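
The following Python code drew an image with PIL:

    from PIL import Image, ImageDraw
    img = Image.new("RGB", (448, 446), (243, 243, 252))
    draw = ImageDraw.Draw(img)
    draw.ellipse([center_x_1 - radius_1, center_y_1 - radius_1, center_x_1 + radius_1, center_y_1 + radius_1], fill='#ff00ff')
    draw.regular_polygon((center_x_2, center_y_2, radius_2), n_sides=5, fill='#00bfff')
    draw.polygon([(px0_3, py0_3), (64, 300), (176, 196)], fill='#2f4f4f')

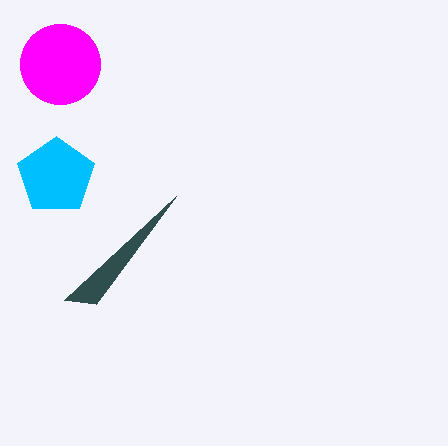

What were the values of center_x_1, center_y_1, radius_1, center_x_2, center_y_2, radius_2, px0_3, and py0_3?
center_x_1 = 60
center_y_1 = 64
radius_1 = 40
center_x_2 = 56
center_y_2 = 176
radius_2 = 40
px0_3 = 96
py0_3 = 304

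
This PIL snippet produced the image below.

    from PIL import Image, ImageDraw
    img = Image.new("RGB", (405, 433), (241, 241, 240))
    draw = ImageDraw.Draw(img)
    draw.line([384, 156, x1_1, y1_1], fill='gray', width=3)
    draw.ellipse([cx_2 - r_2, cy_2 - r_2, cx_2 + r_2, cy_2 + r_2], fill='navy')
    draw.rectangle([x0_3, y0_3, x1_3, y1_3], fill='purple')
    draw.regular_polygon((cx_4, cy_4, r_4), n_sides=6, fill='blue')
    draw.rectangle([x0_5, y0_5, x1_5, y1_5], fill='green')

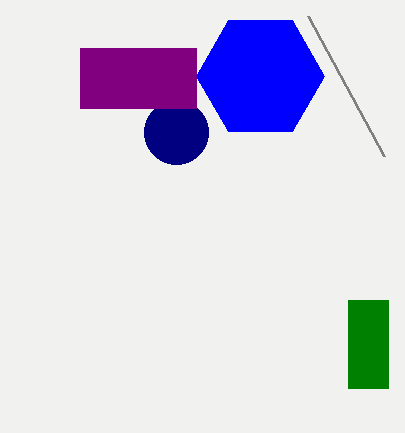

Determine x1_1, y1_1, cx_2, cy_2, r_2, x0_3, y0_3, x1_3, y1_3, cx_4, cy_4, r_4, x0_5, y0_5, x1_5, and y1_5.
x1_1 = 308, y1_1 = 16, cx_2 = 176, cy_2 = 132, r_2 = 32, x0_3 = 80, y0_3 = 48, x1_3 = 196, y1_3 = 108, cx_4 = 260, cy_4 = 76, r_4 = 64, x0_5 = 348, y0_5 = 300, x1_5 = 388, y1_5 = 388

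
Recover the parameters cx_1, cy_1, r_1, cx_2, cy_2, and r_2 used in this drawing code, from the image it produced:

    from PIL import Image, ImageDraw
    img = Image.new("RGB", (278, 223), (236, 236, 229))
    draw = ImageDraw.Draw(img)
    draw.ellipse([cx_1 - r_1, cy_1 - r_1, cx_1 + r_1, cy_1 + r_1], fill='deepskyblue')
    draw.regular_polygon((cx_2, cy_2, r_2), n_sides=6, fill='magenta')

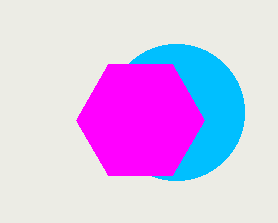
cx_1 = 176; cy_1 = 112; r_1 = 68; cx_2 = 140; cy_2 = 120; r_2 = 64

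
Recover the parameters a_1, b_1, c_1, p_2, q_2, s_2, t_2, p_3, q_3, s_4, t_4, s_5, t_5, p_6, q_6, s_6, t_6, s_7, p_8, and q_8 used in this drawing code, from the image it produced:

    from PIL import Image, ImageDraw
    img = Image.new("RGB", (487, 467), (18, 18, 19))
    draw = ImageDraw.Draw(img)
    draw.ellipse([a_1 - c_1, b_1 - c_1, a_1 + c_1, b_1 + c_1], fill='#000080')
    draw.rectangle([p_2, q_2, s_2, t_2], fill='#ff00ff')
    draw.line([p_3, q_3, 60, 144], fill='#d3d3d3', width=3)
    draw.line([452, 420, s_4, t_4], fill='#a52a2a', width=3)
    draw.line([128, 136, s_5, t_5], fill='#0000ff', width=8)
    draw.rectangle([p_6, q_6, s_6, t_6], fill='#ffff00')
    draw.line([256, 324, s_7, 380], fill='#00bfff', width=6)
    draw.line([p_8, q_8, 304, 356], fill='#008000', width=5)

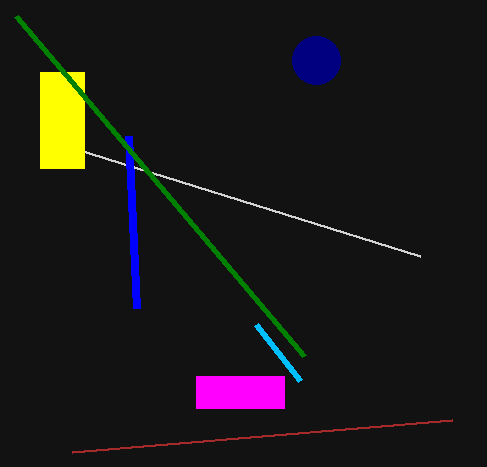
a_1 = 316; b_1 = 60; c_1 = 24; p_2 = 196; q_2 = 376; s_2 = 284; t_2 = 408; p_3 = 420; q_3 = 256; s_4 = 72; t_4 = 452; s_5 = 136; t_5 = 308; p_6 = 40; q_6 = 72; s_6 = 84; t_6 = 168; s_7 = 300; p_8 = 16; q_8 = 16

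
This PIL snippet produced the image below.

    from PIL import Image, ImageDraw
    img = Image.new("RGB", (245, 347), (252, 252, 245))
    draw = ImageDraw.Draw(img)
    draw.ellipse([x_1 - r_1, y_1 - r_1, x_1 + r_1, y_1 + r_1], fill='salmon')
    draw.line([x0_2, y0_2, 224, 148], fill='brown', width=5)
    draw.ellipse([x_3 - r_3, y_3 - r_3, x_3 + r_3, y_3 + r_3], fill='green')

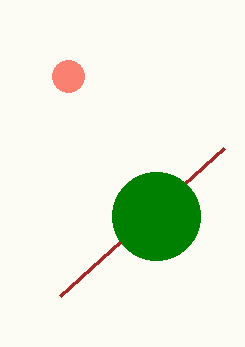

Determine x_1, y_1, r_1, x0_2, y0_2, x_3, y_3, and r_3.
x_1 = 68
y_1 = 76
r_1 = 16
x0_2 = 60
y0_2 = 296
x_3 = 156
y_3 = 216
r_3 = 44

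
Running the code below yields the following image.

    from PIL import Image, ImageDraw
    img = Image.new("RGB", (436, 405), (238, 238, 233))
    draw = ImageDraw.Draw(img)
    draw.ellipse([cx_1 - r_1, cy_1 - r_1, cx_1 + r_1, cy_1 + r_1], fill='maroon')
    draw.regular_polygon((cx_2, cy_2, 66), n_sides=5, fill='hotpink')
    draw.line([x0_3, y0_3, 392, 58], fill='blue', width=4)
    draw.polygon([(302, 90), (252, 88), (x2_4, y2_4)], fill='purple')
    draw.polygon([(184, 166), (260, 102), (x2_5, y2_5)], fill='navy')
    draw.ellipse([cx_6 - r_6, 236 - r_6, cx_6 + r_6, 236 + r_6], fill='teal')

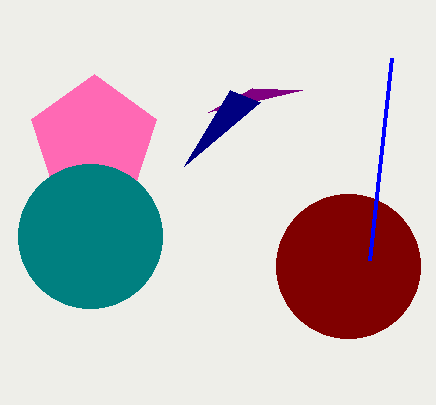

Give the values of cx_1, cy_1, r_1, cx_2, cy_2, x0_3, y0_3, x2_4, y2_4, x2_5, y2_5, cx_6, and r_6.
cx_1 = 348, cy_1 = 266, r_1 = 72, cx_2 = 94, cy_2 = 140, x0_3 = 370, y0_3 = 260, x2_4 = 208, y2_4 = 112, x2_5 = 230, y2_5 = 90, cx_6 = 90, r_6 = 72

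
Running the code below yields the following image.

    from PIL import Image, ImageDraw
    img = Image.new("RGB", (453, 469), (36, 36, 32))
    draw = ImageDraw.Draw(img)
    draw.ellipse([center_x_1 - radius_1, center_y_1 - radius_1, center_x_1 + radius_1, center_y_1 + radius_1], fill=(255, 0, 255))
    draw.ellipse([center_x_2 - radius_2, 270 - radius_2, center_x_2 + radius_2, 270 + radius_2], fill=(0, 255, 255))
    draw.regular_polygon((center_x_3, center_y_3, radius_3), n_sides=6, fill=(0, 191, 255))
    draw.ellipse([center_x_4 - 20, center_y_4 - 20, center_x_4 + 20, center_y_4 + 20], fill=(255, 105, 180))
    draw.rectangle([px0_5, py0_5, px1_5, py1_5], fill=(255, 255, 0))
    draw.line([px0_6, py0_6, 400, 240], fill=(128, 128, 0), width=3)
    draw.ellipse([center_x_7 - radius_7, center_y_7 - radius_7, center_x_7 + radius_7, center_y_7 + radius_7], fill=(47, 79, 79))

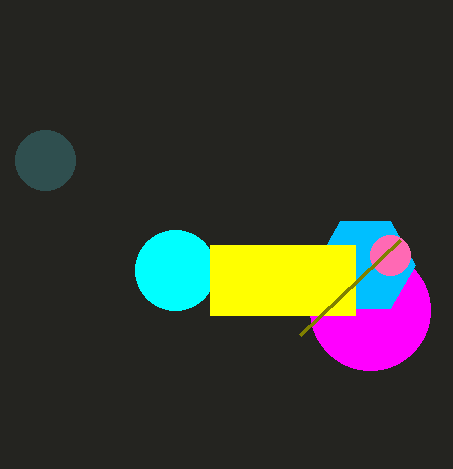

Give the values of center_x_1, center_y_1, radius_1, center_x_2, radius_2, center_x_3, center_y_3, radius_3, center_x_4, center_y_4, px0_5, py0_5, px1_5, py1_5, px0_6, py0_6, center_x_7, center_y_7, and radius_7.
center_x_1 = 370, center_y_1 = 310, radius_1 = 60, center_x_2 = 175, radius_2 = 40, center_x_3 = 365, center_y_3 = 265, radius_3 = 50, center_x_4 = 390, center_y_4 = 255, px0_5 = 210, py0_5 = 245, px1_5 = 355, py1_5 = 315, px0_6 = 300, py0_6 = 335, center_x_7 = 45, center_y_7 = 160, radius_7 = 30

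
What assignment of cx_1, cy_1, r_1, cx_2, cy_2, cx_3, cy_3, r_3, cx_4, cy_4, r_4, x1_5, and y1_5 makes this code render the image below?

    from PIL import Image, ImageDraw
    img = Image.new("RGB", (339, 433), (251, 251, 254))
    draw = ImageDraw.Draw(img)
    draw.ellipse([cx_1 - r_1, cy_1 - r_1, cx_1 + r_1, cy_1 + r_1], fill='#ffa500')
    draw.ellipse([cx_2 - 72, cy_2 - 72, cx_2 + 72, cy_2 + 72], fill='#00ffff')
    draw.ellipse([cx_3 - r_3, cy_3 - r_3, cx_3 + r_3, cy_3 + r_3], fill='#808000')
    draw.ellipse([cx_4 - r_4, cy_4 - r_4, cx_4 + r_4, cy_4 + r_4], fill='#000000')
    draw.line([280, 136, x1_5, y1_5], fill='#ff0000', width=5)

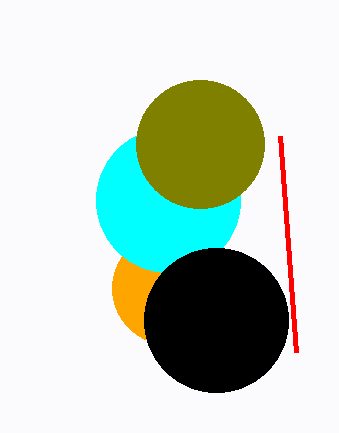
cx_1 = 168, cy_1 = 288, r_1 = 56, cx_2 = 168, cy_2 = 200, cx_3 = 200, cy_3 = 144, r_3 = 64, cx_4 = 216, cy_4 = 320, r_4 = 72, x1_5 = 296, y1_5 = 352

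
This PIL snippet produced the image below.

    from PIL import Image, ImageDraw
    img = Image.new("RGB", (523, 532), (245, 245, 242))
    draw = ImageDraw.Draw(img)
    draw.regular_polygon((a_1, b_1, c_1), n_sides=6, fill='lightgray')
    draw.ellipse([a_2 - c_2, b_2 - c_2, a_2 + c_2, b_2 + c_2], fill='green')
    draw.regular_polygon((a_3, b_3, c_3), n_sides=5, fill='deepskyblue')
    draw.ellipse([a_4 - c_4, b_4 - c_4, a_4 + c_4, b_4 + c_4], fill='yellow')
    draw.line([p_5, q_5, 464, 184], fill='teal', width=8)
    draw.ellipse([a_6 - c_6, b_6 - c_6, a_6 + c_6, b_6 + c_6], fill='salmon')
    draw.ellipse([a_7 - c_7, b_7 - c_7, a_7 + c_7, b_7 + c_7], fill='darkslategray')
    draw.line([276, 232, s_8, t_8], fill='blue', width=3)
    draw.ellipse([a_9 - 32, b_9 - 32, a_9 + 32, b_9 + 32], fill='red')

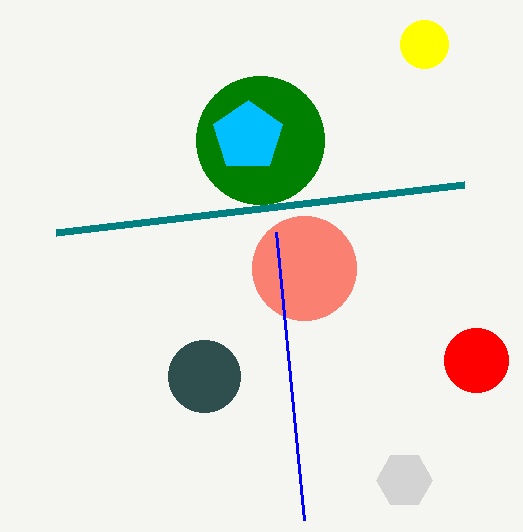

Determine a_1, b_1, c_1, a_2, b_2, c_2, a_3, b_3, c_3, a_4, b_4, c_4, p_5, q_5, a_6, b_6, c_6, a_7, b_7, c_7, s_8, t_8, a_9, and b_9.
a_1 = 404, b_1 = 480, c_1 = 28, a_2 = 260, b_2 = 140, c_2 = 64, a_3 = 248, b_3 = 136, c_3 = 36, a_4 = 424, b_4 = 44, c_4 = 24, p_5 = 56, q_5 = 232, a_6 = 304, b_6 = 268, c_6 = 52, a_7 = 204, b_7 = 376, c_7 = 36, s_8 = 304, t_8 = 520, a_9 = 476, b_9 = 360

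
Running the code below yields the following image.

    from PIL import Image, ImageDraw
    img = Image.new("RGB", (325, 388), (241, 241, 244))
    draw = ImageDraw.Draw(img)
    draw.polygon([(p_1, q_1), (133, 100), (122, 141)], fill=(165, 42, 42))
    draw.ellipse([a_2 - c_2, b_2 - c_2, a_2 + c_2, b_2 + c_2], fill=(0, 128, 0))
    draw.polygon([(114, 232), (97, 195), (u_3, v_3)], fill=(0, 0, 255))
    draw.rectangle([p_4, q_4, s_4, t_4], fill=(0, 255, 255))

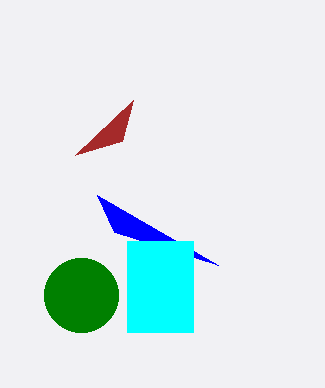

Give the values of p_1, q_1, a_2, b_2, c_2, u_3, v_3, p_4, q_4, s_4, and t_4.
p_1 = 75; q_1 = 155; a_2 = 81; b_2 = 295; c_2 = 37; u_3 = 218; v_3 = 265; p_4 = 127; q_4 = 241; s_4 = 193; t_4 = 332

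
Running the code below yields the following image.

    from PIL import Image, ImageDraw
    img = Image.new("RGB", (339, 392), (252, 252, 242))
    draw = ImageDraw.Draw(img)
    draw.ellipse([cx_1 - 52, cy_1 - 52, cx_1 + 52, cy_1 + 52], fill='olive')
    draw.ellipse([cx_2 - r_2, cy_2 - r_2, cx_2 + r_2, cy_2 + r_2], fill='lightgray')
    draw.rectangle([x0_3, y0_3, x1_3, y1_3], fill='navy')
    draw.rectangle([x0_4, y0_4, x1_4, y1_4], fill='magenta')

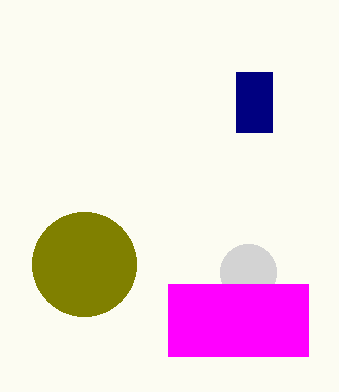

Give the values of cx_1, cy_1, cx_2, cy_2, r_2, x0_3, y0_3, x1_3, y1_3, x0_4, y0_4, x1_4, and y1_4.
cx_1 = 84, cy_1 = 264, cx_2 = 248, cy_2 = 272, r_2 = 28, x0_3 = 236, y0_3 = 72, x1_3 = 272, y1_3 = 132, x0_4 = 168, y0_4 = 284, x1_4 = 308, y1_4 = 356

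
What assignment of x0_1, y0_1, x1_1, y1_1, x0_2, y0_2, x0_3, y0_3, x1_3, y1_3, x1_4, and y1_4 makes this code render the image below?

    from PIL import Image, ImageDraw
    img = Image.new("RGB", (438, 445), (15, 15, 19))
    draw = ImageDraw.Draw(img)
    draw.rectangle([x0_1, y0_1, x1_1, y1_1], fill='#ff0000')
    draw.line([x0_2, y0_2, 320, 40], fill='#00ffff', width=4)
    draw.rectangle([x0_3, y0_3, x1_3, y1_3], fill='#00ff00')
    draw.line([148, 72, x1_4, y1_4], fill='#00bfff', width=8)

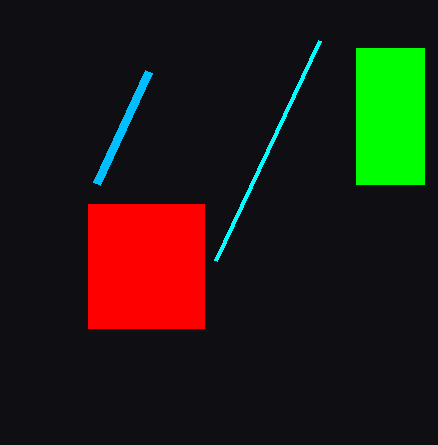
x0_1 = 88; y0_1 = 204; x1_1 = 204; y1_1 = 328; x0_2 = 216; y0_2 = 260; x0_3 = 356; y0_3 = 48; x1_3 = 424; y1_3 = 184; x1_4 = 96; y1_4 = 184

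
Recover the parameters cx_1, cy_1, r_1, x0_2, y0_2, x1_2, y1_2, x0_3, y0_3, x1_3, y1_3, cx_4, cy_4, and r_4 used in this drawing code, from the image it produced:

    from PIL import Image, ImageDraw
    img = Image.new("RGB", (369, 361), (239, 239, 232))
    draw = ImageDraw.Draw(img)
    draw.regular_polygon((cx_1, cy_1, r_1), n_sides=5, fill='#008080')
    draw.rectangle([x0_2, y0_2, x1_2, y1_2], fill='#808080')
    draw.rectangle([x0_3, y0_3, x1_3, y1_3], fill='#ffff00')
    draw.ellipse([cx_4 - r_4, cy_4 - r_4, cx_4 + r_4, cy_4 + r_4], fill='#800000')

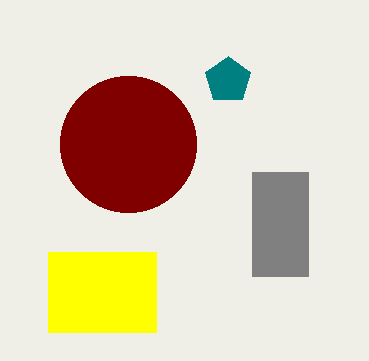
cx_1 = 228
cy_1 = 80
r_1 = 24
x0_2 = 252
y0_2 = 172
x1_2 = 308
y1_2 = 276
x0_3 = 48
y0_3 = 252
x1_3 = 156
y1_3 = 332
cx_4 = 128
cy_4 = 144
r_4 = 68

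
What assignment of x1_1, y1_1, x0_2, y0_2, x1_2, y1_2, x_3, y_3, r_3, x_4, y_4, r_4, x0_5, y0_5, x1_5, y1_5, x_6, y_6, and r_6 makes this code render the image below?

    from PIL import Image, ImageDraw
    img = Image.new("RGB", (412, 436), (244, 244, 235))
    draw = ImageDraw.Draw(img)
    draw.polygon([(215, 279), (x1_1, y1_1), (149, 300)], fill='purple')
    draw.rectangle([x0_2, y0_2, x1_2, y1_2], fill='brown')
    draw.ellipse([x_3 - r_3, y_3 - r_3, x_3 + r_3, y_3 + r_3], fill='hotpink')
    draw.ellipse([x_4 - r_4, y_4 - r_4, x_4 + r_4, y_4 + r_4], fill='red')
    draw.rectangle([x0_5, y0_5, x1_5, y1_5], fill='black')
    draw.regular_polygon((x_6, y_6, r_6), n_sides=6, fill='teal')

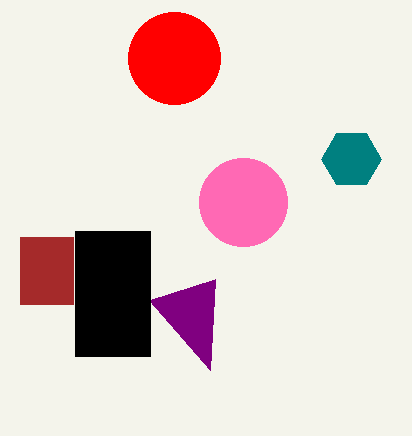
x1_1 = 210, y1_1 = 370, x0_2 = 20, y0_2 = 237, x1_2 = 73, y1_2 = 304, x_3 = 243, y_3 = 202, r_3 = 44, x_4 = 174, y_4 = 58, r_4 = 46, x0_5 = 75, y0_5 = 231, x1_5 = 150, y1_5 = 356, x_6 = 351, y_6 = 159, r_6 = 30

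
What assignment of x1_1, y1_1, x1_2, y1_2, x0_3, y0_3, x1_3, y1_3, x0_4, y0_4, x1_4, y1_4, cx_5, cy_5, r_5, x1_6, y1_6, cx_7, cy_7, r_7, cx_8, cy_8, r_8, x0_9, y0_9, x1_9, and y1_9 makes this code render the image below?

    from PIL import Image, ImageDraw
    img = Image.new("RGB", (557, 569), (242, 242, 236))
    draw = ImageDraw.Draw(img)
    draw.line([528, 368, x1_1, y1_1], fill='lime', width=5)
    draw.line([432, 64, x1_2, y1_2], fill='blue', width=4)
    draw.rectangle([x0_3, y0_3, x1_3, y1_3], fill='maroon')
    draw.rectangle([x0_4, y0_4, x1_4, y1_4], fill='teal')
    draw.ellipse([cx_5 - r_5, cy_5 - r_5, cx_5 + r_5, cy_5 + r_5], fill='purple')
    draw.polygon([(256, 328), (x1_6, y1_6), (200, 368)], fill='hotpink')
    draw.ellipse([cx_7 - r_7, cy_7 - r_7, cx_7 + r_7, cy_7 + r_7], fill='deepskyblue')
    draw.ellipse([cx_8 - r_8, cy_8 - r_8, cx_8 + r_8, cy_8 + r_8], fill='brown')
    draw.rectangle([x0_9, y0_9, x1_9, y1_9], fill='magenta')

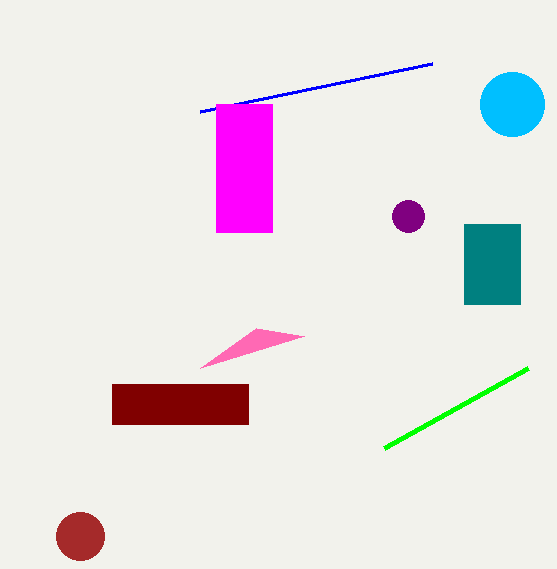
x1_1 = 384, y1_1 = 448, x1_2 = 200, y1_2 = 112, x0_3 = 112, y0_3 = 384, x1_3 = 248, y1_3 = 424, x0_4 = 464, y0_4 = 224, x1_4 = 520, y1_4 = 304, cx_5 = 408, cy_5 = 216, r_5 = 16, x1_6 = 304, y1_6 = 336, cx_7 = 512, cy_7 = 104, r_7 = 32, cx_8 = 80, cy_8 = 536, r_8 = 24, x0_9 = 216, y0_9 = 104, x1_9 = 272, y1_9 = 232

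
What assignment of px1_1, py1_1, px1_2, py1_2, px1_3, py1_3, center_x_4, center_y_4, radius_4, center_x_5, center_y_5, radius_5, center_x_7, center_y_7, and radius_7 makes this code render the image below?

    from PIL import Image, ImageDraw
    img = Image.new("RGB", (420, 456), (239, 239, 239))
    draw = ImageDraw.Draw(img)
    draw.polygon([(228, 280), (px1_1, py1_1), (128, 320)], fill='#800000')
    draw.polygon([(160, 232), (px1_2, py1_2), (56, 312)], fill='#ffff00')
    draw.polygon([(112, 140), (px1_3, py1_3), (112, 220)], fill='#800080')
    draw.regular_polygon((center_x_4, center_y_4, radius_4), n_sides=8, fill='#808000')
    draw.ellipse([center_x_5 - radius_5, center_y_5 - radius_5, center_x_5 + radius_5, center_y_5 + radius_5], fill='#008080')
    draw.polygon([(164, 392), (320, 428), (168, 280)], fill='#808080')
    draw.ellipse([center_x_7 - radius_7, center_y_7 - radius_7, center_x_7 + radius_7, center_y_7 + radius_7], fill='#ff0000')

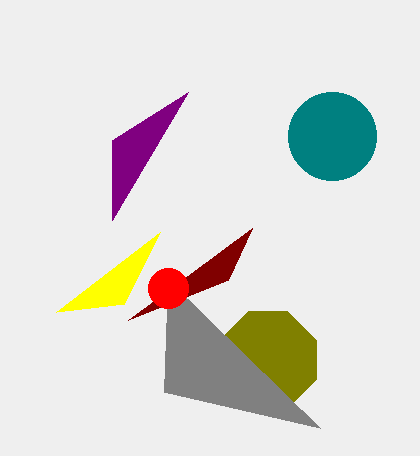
px1_1 = 252, py1_1 = 228, px1_2 = 124, py1_2 = 304, px1_3 = 188, py1_3 = 92, center_x_4 = 268, center_y_4 = 360, radius_4 = 52, center_x_5 = 332, center_y_5 = 136, radius_5 = 44, center_x_7 = 168, center_y_7 = 288, radius_7 = 20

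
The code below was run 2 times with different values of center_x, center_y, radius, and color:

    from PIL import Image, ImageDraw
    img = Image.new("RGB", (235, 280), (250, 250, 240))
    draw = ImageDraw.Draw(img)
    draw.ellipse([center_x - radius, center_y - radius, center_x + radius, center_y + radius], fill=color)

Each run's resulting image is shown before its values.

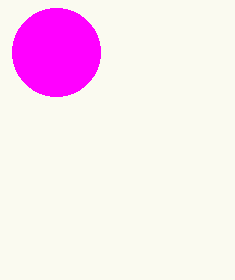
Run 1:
center_x = 56
center_y = 52
radius = 44
color = 'magenta'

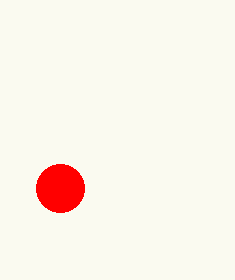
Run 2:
center_x = 60
center_y = 188
radius = 24
color = 'red'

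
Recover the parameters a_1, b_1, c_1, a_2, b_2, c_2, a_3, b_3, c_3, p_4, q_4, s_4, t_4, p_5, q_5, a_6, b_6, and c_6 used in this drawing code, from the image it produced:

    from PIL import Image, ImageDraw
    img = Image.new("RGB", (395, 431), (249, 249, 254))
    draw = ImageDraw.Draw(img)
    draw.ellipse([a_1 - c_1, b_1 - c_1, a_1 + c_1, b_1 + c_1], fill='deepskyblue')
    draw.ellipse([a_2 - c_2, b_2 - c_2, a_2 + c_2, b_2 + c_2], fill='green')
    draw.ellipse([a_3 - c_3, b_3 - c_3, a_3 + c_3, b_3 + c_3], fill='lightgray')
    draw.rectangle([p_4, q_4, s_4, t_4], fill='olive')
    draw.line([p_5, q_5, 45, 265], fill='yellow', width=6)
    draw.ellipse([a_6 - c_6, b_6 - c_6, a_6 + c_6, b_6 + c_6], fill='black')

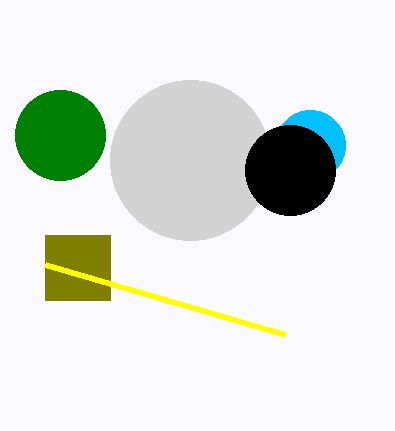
a_1 = 310; b_1 = 145; c_1 = 35; a_2 = 60; b_2 = 135; c_2 = 45; a_3 = 190; b_3 = 160; c_3 = 80; p_4 = 45; q_4 = 235; s_4 = 110; t_4 = 300; p_5 = 285; q_5 = 335; a_6 = 290; b_6 = 170; c_6 = 45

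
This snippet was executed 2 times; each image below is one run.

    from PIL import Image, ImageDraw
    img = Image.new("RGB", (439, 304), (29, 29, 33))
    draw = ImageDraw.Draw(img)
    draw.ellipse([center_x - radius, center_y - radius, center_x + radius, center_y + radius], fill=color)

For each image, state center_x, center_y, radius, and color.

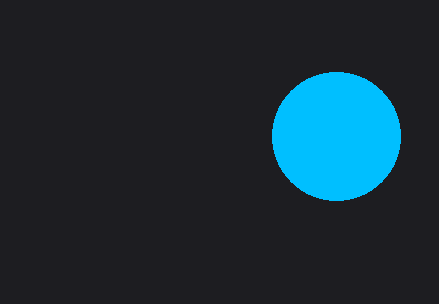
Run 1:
center_x = 336; center_y = 136; radius = 64; color = 'deepskyblue'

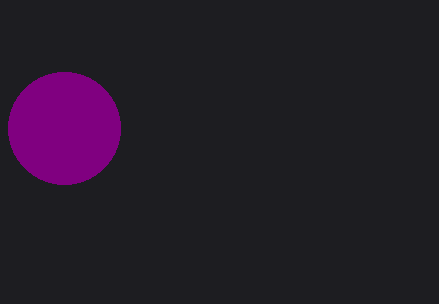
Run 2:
center_x = 64
center_y = 128
radius = 56
color = 'purple'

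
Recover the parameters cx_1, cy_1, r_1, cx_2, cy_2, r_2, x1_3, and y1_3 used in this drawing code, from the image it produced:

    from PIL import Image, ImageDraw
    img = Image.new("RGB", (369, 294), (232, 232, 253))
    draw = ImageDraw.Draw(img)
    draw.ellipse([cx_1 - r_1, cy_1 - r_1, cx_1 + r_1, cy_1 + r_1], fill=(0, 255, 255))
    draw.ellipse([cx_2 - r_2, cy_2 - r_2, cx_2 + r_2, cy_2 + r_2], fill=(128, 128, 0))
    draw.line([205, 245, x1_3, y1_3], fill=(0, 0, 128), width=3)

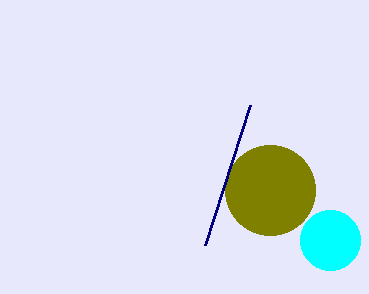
cx_1 = 330
cy_1 = 240
r_1 = 30
cx_2 = 270
cy_2 = 190
r_2 = 45
x1_3 = 250
y1_3 = 105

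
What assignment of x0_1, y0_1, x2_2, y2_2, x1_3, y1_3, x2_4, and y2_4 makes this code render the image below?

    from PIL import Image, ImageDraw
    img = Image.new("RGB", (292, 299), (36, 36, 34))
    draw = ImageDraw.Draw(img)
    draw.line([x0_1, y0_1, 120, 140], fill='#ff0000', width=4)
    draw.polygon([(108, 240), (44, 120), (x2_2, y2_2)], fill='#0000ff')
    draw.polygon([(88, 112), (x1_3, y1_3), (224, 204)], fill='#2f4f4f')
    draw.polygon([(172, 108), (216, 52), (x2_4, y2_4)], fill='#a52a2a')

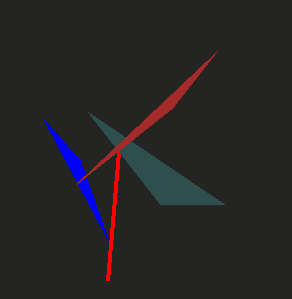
x0_1 = 108; y0_1 = 280; x2_2 = 80; y2_2 = 160; x1_3 = 160; y1_3 = 204; x2_4 = 76; y2_4 = 184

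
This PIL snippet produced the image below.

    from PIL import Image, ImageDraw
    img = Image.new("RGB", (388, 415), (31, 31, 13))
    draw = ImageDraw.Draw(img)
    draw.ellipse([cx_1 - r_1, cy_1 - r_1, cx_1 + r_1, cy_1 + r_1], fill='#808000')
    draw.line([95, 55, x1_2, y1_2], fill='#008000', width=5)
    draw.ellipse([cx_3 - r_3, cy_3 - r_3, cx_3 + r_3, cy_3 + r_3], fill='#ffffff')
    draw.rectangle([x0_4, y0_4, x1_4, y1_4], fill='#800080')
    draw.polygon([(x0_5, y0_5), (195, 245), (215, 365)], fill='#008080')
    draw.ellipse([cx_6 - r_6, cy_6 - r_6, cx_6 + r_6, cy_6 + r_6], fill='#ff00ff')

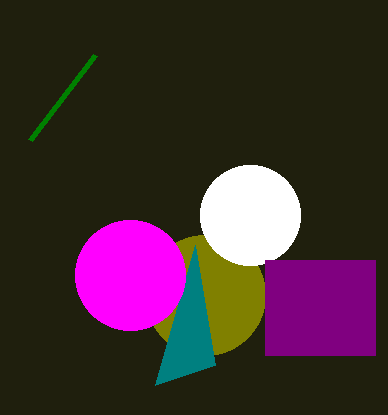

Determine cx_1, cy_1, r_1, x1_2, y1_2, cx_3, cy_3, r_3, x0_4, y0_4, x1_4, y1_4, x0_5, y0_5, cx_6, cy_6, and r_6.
cx_1 = 205; cy_1 = 295; r_1 = 60; x1_2 = 30; y1_2 = 140; cx_3 = 250; cy_3 = 215; r_3 = 50; x0_4 = 265; y0_4 = 260; x1_4 = 375; y1_4 = 355; x0_5 = 155; y0_5 = 385; cx_6 = 130; cy_6 = 275; r_6 = 55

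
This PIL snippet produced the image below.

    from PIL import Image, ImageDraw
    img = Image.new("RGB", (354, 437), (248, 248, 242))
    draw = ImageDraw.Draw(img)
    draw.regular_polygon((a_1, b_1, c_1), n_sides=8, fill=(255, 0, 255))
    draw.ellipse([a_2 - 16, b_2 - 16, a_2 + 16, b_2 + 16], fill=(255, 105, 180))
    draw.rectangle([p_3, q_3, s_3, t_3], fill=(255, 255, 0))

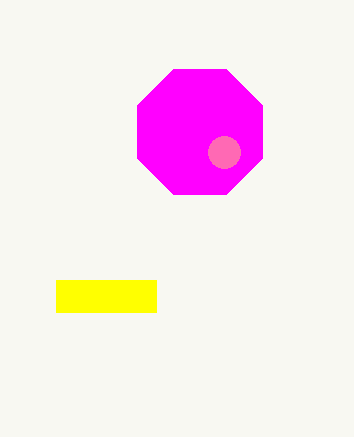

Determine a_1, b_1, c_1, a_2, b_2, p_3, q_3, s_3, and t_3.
a_1 = 200; b_1 = 132; c_1 = 68; a_2 = 224; b_2 = 152; p_3 = 56; q_3 = 280; s_3 = 156; t_3 = 312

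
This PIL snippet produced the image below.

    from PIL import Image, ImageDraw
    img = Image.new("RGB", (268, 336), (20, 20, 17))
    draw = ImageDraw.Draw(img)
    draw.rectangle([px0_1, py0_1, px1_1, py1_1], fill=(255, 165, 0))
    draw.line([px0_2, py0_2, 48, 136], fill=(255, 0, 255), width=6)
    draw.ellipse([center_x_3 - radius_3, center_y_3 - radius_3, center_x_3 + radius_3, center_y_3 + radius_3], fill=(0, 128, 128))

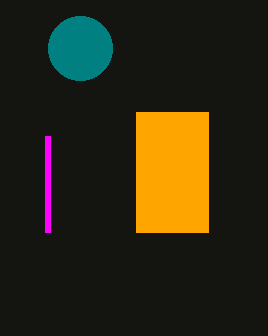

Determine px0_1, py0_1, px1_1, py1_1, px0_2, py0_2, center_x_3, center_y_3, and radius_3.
px0_1 = 136, py0_1 = 112, px1_1 = 208, py1_1 = 232, px0_2 = 48, py0_2 = 232, center_x_3 = 80, center_y_3 = 48, radius_3 = 32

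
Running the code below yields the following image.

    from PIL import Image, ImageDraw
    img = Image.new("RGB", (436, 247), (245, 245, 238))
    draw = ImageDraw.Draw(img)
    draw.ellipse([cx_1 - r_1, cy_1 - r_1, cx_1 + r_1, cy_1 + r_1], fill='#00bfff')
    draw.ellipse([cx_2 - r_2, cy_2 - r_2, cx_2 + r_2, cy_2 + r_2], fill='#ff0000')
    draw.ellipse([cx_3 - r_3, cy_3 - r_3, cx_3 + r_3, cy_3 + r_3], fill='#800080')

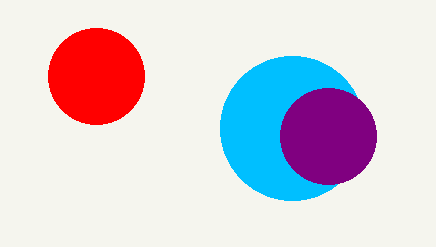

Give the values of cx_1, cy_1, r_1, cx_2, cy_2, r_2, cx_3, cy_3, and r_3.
cx_1 = 292, cy_1 = 128, r_1 = 72, cx_2 = 96, cy_2 = 76, r_2 = 48, cx_3 = 328, cy_3 = 136, r_3 = 48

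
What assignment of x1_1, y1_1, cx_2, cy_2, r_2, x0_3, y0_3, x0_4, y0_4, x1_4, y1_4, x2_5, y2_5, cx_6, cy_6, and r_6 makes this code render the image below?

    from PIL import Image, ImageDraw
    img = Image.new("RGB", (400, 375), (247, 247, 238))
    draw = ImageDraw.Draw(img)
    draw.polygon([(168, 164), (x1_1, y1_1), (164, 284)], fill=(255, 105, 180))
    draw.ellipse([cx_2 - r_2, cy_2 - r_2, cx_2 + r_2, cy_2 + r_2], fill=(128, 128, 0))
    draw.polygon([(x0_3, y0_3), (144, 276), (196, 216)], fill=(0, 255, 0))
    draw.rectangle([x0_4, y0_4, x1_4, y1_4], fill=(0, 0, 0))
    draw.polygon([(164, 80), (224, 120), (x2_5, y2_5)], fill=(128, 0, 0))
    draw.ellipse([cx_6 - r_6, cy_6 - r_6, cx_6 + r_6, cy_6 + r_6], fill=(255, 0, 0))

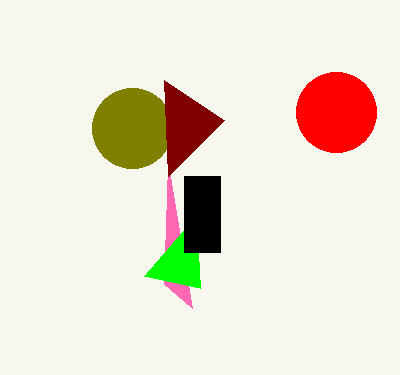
x1_1 = 192; y1_1 = 308; cx_2 = 132; cy_2 = 128; r_2 = 40; x0_3 = 200; y0_3 = 288; x0_4 = 184; y0_4 = 176; x1_4 = 220; y1_4 = 252; x2_5 = 168; y2_5 = 176; cx_6 = 336; cy_6 = 112; r_6 = 40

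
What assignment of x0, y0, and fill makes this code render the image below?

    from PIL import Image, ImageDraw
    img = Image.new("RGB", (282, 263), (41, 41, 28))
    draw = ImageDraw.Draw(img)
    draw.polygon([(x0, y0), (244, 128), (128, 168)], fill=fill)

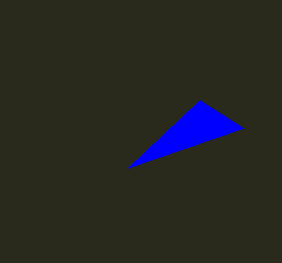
x0 = 200
y0 = 100
fill = 'blue'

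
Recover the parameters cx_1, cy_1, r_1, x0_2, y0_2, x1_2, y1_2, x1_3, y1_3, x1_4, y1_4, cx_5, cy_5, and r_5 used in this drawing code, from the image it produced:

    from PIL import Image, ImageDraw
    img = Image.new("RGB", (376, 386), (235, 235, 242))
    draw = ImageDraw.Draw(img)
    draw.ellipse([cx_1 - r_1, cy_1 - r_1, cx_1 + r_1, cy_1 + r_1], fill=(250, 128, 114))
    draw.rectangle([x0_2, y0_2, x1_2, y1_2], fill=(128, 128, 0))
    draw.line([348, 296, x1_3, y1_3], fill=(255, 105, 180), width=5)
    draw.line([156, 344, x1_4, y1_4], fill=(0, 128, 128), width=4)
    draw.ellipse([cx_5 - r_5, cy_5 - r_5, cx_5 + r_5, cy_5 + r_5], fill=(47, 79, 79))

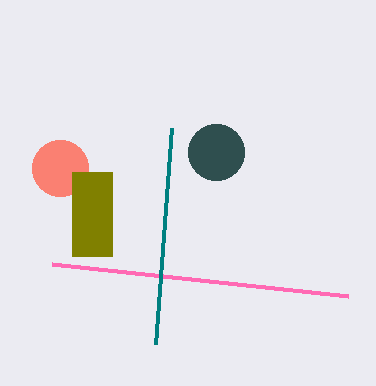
cx_1 = 60, cy_1 = 168, r_1 = 28, x0_2 = 72, y0_2 = 172, x1_2 = 112, y1_2 = 256, x1_3 = 52, y1_3 = 264, x1_4 = 172, y1_4 = 128, cx_5 = 216, cy_5 = 152, r_5 = 28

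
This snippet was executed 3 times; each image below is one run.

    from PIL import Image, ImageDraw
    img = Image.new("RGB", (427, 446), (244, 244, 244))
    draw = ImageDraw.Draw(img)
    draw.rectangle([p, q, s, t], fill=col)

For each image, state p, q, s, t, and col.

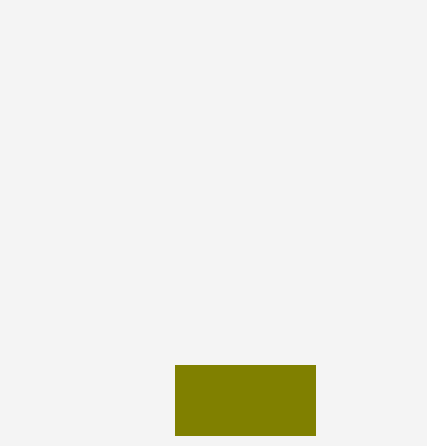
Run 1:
p = 175
q = 365
s = 315
t = 435
col = 'olive'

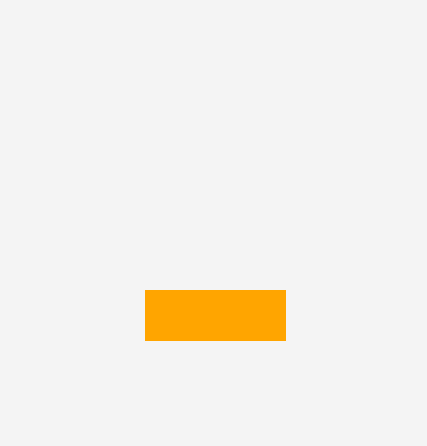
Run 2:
p = 145
q = 290
s = 285
t = 340
col = 'orange'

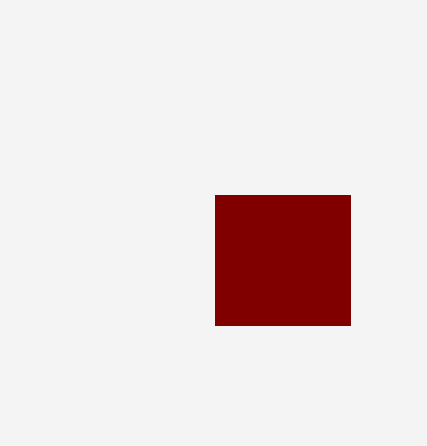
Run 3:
p = 215, q = 195, s = 350, t = 325, col = 'maroon'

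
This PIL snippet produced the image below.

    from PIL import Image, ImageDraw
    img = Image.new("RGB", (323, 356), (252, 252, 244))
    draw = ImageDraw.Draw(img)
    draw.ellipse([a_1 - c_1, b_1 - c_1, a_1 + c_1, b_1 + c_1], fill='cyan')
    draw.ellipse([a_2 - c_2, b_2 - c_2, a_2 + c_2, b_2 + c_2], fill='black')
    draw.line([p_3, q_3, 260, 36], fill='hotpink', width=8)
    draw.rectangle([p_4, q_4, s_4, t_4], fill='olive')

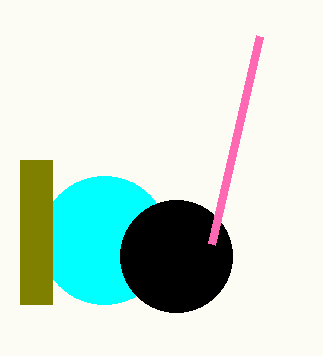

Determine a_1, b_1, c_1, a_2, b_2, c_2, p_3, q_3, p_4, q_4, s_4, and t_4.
a_1 = 104, b_1 = 240, c_1 = 64, a_2 = 176, b_2 = 256, c_2 = 56, p_3 = 212, q_3 = 244, p_4 = 20, q_4 = 160, s_4 = 52, t_4 = 304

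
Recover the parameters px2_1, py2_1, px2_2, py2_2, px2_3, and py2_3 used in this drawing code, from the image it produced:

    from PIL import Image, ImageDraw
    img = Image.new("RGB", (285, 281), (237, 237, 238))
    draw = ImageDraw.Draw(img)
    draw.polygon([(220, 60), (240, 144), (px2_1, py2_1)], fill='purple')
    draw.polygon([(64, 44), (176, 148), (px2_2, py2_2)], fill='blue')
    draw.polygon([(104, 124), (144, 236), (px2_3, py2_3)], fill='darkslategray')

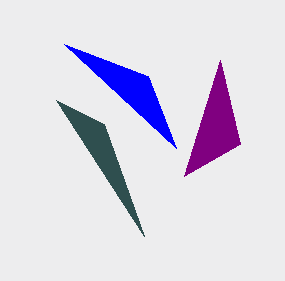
px2_1 = 184, py2_1 = 176, px2_2 = 148, py2_2 = 76, px2_3 = 56, py2_3 = 100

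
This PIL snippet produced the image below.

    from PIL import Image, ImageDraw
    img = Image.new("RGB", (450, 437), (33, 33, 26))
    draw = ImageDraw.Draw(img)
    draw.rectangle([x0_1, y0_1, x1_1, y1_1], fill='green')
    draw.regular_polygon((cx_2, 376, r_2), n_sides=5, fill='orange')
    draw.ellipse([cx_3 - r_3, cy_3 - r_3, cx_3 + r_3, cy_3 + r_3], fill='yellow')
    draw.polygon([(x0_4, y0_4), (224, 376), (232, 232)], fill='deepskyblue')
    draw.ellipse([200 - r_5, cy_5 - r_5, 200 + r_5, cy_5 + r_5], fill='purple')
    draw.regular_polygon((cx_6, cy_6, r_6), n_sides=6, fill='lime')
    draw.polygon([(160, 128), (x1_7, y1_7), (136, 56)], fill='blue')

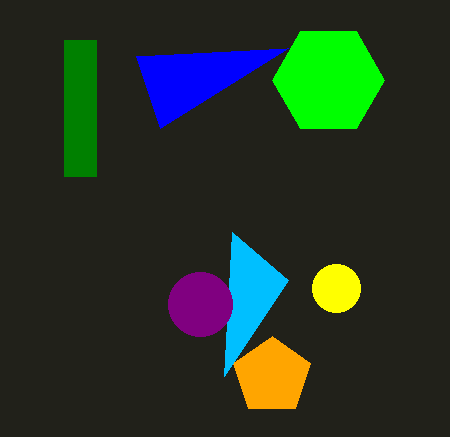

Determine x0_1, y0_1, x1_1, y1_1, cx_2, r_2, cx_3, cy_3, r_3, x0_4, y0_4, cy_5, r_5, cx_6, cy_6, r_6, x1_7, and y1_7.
x0_1 = 64, y0_1 = 40, x1_1 = 96, y1_1 = 176, cx_2 = 272, r_2 = 40, cx_3 = 336, cy_3 = 288, r_3 = 24, x0_4 = 288, y0_4 = 280, cy_5 = 304, r_5 = 32, cx_6 = 328, cy_6 = 80, r_6 = 56, x1_7 = 288, y1_7 = 48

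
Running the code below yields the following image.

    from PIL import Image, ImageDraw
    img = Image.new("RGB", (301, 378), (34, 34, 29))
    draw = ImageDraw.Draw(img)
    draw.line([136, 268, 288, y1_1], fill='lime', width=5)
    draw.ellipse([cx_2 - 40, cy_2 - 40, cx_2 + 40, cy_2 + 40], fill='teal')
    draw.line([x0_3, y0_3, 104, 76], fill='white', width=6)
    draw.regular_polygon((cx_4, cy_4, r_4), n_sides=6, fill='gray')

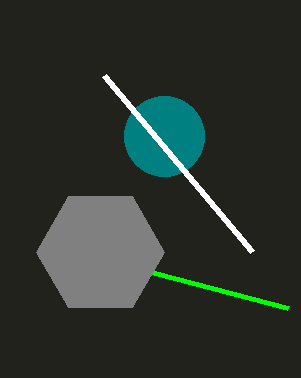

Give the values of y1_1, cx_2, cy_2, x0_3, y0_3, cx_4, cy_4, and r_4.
y1_1 = 308; cx_2 = 164; cy_2 = 136; x0_3 = 252; y0_3 = 252; cx_4 = 100; cy_4 = 252; r_4 = 64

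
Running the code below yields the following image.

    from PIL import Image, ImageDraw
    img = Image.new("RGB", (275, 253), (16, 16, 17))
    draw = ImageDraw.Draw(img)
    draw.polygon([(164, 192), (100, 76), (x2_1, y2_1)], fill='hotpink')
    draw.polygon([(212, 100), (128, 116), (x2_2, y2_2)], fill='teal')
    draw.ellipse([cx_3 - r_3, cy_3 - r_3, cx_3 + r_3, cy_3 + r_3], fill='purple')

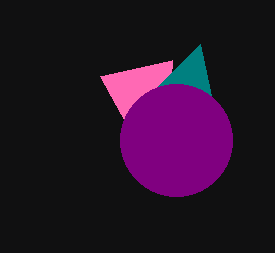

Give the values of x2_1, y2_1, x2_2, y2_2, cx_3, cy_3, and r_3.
x2_1 = 172; y2_1 = 60; x2_2 = 200; y2_2 = 44; cx_3 = 176; cy_3 = 140; r_3 = 56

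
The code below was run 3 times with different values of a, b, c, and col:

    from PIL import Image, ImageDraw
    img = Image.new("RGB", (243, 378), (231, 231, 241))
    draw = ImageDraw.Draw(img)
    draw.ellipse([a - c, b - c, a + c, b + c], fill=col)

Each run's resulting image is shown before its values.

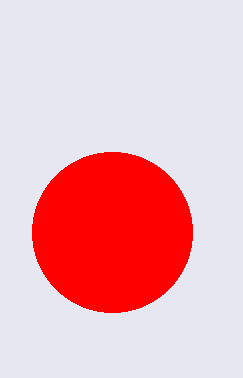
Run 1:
a = 112
b = 232
c = 80
col = 'red'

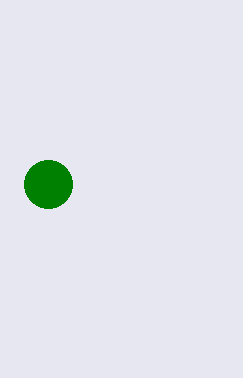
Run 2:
a = 48; b = 184; c = 24; col = 'green'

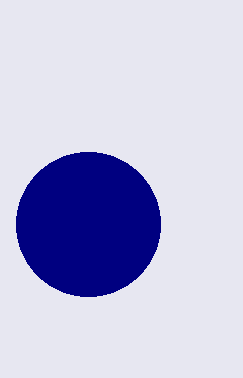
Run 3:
a = 88
b = 224
c = 72
col = 'navy'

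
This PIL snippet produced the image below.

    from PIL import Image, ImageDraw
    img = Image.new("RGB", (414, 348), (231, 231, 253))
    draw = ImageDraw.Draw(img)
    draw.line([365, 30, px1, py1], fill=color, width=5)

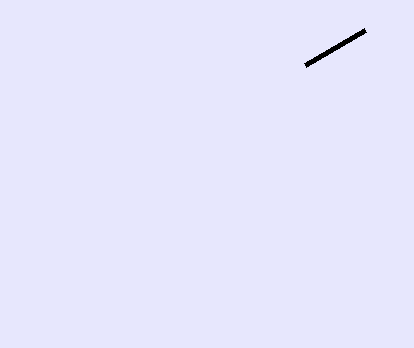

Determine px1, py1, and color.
px1 = 305, py1 = 65, color = 'black'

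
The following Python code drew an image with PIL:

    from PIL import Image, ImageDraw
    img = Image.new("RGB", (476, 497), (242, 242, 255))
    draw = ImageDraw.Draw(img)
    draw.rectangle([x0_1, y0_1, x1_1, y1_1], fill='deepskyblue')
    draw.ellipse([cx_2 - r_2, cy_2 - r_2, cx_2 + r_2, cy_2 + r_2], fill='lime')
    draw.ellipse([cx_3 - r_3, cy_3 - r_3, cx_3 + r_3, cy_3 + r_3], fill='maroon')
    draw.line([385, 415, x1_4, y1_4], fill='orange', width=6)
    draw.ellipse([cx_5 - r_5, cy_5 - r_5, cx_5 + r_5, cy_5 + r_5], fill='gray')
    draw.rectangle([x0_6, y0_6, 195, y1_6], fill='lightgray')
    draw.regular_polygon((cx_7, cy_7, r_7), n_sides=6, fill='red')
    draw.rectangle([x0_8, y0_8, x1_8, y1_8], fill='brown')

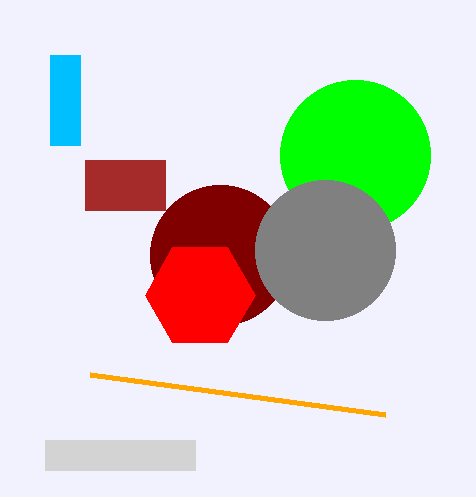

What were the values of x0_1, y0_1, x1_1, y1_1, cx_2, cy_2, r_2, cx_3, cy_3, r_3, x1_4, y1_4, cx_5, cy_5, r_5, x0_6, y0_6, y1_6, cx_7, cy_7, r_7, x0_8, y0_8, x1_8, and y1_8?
x0_1 = 50; y0_1 = 55; x1_1 = 80; y1_1 = 145; cx_2 = 355; cy_2 = 155; r_2 = 75; cx_3 = 220; cy_3 = 255; r_3 = 70; x1_4 = 90; y1_4 = 375; cx_5 = 325; cy_5 = 250; r_5 = 70; x0_6 = 45; y0_6 = 440; y1_6 = 470; cx_7 = 200; cy_7 = 295; r_7 = 55; x0_8 = 85; y0_8 = 160; x1_8 = 165; y1_8 = 210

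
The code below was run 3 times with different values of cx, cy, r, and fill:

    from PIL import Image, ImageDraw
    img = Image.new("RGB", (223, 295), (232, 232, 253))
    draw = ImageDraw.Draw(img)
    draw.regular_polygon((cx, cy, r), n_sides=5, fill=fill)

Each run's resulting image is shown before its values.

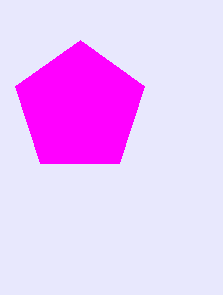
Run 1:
cx = 80, cy = 108, r = 68, fill = 'magenta'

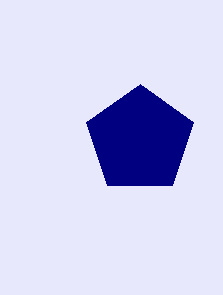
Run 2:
cx = 140, cy = 140, r = 56, fill = 'navy'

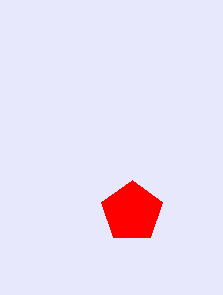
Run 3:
cx = 132; cy = 212; r = 32; fill = 'red'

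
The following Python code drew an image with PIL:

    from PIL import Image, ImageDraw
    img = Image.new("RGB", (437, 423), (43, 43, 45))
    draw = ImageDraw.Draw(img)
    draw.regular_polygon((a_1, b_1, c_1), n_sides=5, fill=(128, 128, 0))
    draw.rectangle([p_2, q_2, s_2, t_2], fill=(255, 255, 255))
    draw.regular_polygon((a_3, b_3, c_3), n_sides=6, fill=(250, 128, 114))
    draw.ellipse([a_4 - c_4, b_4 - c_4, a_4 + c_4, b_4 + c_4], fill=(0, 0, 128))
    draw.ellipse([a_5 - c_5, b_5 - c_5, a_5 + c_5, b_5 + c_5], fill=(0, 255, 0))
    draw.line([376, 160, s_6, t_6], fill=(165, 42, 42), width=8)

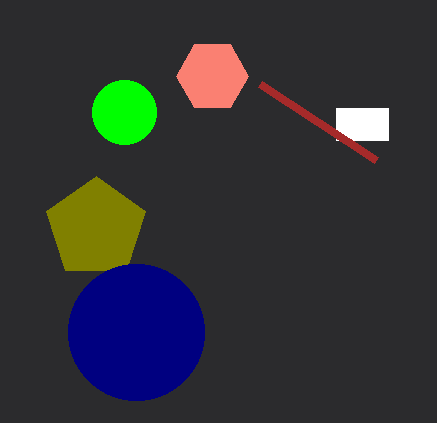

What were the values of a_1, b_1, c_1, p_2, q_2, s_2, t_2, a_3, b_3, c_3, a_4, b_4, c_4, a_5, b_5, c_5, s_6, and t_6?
a_1 = 96
b_1 = 228
c_1 = 52
p_2 = 336
q_2 = 108
s_2 = 388
t_2 = 140
a_3 = 212
b_3 = 76
c_3 = 36
a_4 = 136
b_4 = 332
c_4 = 68
a_5 = 124
b_5 = 112
c_5 = 32
s_6 = 260
t_6 = 84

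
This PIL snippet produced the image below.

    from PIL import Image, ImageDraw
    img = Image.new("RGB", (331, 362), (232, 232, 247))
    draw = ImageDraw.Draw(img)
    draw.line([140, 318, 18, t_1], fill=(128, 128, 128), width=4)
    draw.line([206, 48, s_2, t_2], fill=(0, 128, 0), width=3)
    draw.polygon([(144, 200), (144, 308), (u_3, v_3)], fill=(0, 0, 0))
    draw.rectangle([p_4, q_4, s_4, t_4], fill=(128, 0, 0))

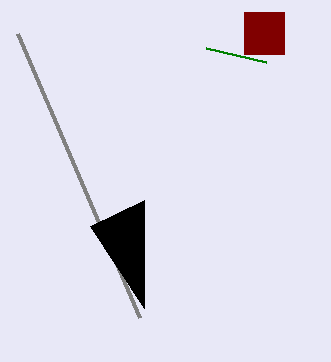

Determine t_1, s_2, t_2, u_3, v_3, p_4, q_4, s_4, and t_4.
t_1 = 34
s_2 = 266
t_2 = 62
u_3 = 90
v_3 = 226
p_4 = 244
q_4 = 12
s_4 = 284
t_4 = 54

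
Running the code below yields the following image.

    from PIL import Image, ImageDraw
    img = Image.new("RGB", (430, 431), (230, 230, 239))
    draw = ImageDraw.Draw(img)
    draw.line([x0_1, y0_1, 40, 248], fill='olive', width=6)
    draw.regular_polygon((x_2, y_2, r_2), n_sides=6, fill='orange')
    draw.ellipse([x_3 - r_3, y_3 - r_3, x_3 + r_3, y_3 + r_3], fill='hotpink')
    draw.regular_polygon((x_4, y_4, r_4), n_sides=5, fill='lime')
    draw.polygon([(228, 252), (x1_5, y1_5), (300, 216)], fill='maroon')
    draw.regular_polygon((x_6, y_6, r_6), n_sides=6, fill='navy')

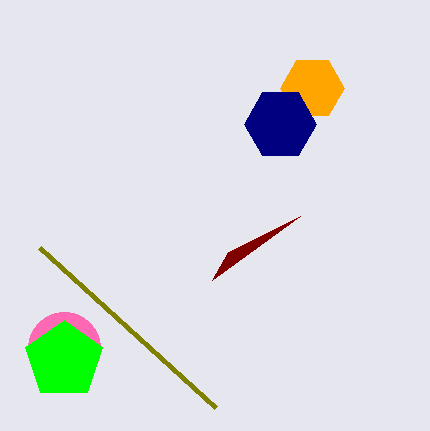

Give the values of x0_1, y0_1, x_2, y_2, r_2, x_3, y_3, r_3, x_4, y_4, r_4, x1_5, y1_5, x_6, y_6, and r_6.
x0_1 = 216, y0_1 = 408, x_2 = 312, y_2 = 88, r_2 = 32, x_3 = 64, y_3 = 348, r_3 = 36, x_4 = 64, y_4 = 360, r_4 = 40, x1_5 = 212, y1_5 = 280, x_6 = 280, y_6 = 124, r_6 = 36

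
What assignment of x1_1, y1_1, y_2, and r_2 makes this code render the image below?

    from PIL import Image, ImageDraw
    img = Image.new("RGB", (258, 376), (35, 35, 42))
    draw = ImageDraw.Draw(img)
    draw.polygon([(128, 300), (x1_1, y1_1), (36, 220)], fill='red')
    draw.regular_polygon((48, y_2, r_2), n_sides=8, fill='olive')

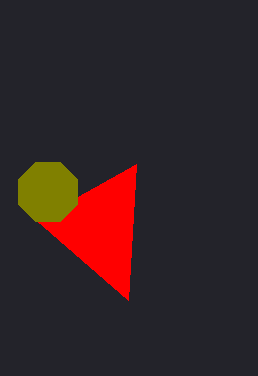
x1_1 = 136, y1_1 = 164, y_2 = 192, r_2 = 32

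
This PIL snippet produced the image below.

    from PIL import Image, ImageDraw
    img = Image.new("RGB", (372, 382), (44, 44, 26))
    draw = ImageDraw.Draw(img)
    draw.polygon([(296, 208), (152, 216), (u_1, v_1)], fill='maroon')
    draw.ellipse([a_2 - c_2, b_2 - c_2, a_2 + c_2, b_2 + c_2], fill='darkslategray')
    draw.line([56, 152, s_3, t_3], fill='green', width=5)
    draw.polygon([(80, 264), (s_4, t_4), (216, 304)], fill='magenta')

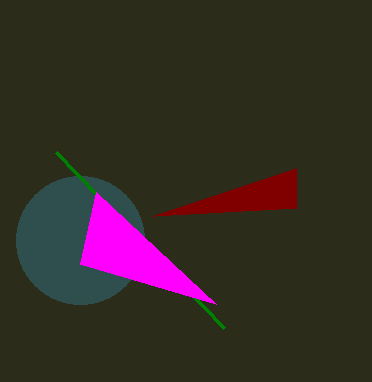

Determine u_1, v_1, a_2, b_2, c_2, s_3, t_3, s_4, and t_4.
u_1 = 296; v_1 = 168; a_2 = 80; b_2 = 240; c_2 = 64; s_3 = 224; t_3 = 328; s_4 = 96; t_4 = 192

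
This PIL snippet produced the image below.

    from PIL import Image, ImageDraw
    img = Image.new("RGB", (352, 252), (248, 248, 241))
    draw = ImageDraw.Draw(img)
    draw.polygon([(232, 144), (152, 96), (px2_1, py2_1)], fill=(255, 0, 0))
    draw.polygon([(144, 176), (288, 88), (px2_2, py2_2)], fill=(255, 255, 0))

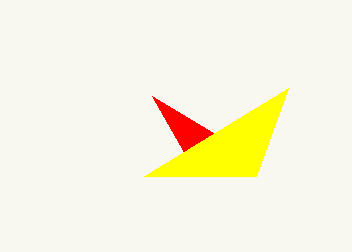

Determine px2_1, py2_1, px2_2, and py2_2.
px2_1 = 184; py2_1 = 152; px2_2 = 256; py2_2 = 176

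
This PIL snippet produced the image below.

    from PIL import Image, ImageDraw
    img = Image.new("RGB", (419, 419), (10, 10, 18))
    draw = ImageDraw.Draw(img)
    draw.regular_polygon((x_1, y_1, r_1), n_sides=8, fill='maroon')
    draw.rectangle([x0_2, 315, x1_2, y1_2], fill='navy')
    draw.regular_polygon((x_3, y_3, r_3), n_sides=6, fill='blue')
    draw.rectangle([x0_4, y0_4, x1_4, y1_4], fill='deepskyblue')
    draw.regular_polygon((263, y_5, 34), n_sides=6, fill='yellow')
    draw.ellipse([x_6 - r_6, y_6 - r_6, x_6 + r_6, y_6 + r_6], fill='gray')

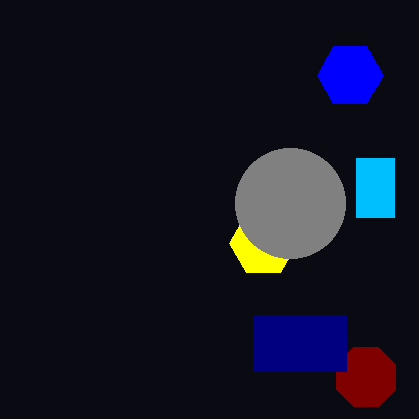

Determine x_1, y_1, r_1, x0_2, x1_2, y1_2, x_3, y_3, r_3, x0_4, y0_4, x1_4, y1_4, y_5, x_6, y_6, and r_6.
x_1 = 366; y_1 = 377; r_1 = 32; x0_2 = 253; x1_2 = 346; y1_2 = 371; x_3 = 350; y_3 = 75; r_3 = 33; x0_4 = 356; y0_4 = 158; x1_4 = 394; y1_4 = 217; y_5 = 243; x_6 = 290; y_6 = 203; r_6 = 55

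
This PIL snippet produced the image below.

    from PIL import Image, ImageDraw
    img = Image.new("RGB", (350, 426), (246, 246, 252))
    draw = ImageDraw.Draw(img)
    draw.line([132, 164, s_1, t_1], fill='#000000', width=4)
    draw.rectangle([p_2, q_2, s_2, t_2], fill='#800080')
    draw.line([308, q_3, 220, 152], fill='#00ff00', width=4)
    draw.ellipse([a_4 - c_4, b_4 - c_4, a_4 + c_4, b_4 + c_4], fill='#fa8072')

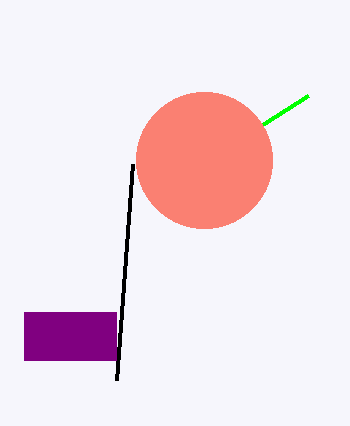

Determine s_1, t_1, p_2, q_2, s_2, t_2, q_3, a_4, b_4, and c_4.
s_1 = 116; t_1 = 380; p_2 = 24; q_2 = 312; s_2 = 116; t_2 = 360; q_3 = 96; a_4 = 204; b_4 = 160; c_4 = 68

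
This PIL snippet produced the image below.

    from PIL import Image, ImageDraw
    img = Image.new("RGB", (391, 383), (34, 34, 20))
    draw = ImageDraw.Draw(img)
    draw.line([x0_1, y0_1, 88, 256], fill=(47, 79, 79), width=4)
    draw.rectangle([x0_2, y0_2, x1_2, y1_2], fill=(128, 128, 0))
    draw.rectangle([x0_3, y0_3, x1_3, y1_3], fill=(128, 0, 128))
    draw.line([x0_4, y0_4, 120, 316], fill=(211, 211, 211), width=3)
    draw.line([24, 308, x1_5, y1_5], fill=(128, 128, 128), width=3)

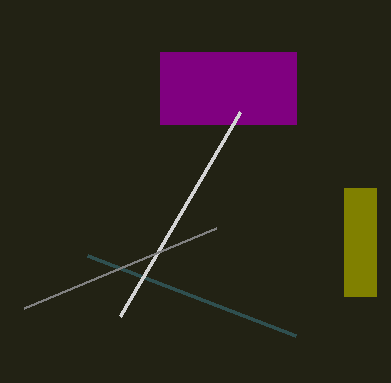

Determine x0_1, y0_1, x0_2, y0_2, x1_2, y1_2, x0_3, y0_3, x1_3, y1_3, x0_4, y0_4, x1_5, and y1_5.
x0_1 = 296
y0_1 = 336
x0_2 = 344
y0_2 = 188
x1_2 = 376
y1_2 = 296
x0_3 = 160
y0_3 = 52
x1_3 = 296
y1_3 = 124
x0_4 = 240
y0_4 = 112
x1_5 = 216
y1_5 = 228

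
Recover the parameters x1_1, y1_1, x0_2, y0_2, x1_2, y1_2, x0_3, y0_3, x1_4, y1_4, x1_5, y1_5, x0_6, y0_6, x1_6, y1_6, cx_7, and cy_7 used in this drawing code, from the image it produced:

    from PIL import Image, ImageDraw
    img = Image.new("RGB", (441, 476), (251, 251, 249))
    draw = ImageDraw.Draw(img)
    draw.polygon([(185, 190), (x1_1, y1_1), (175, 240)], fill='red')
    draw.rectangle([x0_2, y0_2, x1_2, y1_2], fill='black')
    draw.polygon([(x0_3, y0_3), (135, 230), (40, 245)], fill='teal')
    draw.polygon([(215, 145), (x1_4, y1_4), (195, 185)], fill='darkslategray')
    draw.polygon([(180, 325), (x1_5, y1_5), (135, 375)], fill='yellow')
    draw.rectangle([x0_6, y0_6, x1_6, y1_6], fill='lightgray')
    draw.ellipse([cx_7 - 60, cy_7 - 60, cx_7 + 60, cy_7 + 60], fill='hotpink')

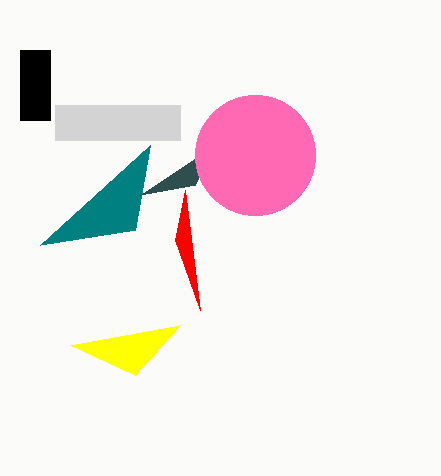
x1_1 = 200; y1_1 = 310; x0_2 = 20; y0_2 = 50; x1_2 = 50; y1_2 = 120; x0_3 = 150; y0_3 = 145; x1_4 = 140; y1_4 = 195; x1_5 = 70; y1_5 = 345; x0_6 = 55; y0_6 = 105; x1_6 = 180; y1_6 = 140; cx_7 = 255; cy_7 = 155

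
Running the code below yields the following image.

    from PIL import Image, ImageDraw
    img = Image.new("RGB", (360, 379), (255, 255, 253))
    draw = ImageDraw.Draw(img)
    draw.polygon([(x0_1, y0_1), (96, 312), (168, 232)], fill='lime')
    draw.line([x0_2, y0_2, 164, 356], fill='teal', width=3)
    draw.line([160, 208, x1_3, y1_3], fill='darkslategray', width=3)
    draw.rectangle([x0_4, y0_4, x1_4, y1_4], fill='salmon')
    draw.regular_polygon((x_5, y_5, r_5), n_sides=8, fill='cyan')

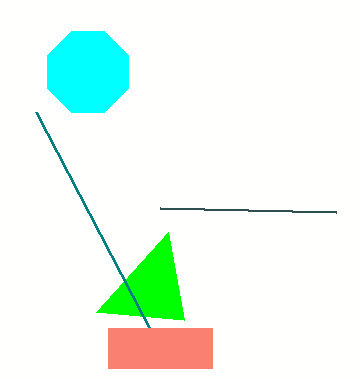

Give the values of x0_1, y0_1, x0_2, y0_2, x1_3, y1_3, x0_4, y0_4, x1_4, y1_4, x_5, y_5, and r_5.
x0_1 = 184
y0_1 = 320
x0_2 = 36
y0_2 = 112
x1_3 = 336
y1_3 = 212
x0_4 = 108
y0_4 = 328
x1_4 = 212
y1_4 = 368
x_5 = 88
y_5 = 72
r_5 = 44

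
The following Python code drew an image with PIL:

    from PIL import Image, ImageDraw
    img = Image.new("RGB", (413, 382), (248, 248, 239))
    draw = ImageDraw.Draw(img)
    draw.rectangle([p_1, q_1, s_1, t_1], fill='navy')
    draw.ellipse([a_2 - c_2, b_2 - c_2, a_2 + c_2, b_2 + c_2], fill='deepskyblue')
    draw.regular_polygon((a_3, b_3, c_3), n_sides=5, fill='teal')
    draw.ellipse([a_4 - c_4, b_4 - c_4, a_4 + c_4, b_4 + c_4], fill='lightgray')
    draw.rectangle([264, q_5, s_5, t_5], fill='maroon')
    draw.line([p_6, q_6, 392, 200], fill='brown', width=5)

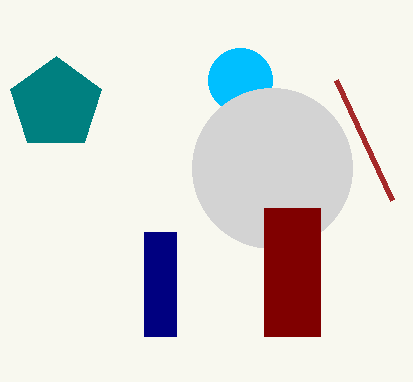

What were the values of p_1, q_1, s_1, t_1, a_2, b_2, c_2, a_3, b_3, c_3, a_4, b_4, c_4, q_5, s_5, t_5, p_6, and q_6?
p_1 = 144
q_1 = 232
s_1 = 176
t_1 = 336
a_2 = 240
b_2 = 80
c_2 = 32
a_3 = 56
b_3 = 104
c_3 = 48
a_4 = 272
b_4 = 168
c_4 = 80
q_5 = 208
s_5 = 320
t_5 = 336
p_6 = 336
q_6 = 80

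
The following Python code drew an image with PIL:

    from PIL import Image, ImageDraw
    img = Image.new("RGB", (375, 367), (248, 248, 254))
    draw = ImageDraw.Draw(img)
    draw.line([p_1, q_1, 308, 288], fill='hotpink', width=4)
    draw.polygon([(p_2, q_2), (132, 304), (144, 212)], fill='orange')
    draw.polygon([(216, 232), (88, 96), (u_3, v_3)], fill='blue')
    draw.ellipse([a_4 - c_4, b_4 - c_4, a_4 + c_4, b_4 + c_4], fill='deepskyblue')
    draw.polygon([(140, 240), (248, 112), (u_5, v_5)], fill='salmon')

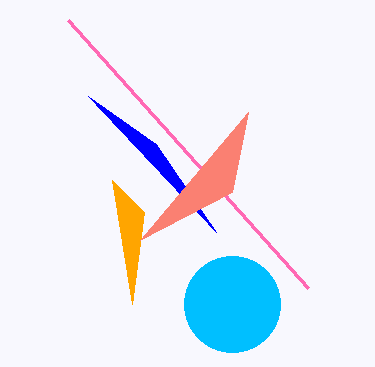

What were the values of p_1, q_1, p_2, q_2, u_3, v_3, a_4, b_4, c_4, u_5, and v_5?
p_1 = 68; q_1 = 20; p_2 = 112; q_2 = 180; u_3 = 156; v_3 = 144; a_4 = 232; b_4 = 304; c_4 = 48; u_5 = 232; v_5 = 192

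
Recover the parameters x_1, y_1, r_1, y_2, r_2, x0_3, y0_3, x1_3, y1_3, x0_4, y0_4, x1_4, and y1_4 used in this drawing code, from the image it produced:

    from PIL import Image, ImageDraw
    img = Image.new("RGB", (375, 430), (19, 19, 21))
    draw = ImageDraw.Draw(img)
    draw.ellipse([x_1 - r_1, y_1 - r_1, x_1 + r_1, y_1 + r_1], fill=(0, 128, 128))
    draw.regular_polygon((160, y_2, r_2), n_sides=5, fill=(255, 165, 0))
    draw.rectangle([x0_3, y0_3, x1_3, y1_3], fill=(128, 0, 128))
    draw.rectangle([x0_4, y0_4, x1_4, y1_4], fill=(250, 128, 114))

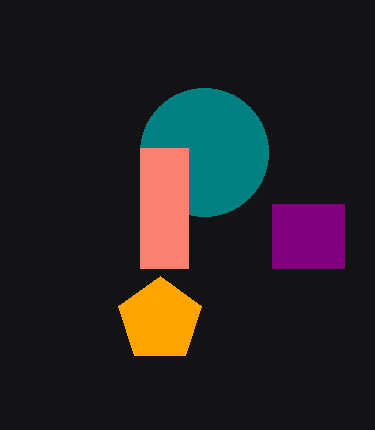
x_1 = 204
y_1 = 152
r_1 = 64
y_2 = 320
r_2 = 44
x0_3 = 272
y0_3 = 204
x1_3 = 344
y1_3 = 268
x0_4 = 140
y0_4 = 148
x1_4 = 188
y1_4 = 268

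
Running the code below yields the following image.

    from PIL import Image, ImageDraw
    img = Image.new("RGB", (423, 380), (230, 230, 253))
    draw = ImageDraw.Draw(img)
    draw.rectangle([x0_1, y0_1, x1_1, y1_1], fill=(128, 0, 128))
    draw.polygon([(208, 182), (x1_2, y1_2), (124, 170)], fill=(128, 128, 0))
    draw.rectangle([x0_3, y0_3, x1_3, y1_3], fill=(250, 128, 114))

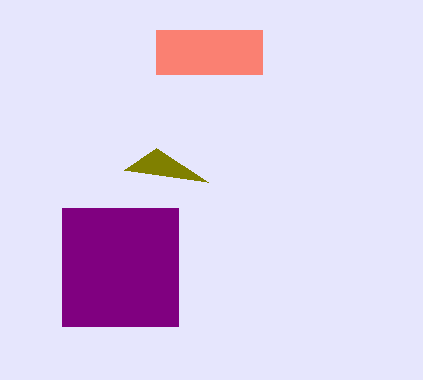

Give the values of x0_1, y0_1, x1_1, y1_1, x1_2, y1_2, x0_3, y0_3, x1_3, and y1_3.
x0_1 = 62, y0_1 = 208, x1_1 = 178, y1_1 = 326, x1_2 = 156, y1_2 = 148, x0_3 = 156, y0_3 = 30, x1_3 = 262, y1_3 = 74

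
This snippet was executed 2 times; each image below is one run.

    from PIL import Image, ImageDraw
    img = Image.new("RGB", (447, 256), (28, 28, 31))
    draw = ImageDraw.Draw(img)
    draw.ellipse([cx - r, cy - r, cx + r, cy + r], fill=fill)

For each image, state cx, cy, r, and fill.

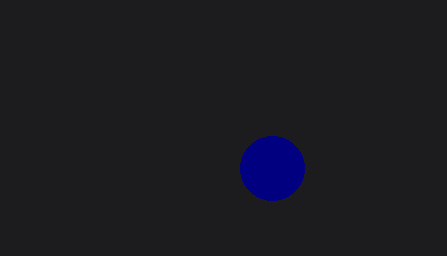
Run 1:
cx = 272
cy = 168
r = 32
fill = 'navy'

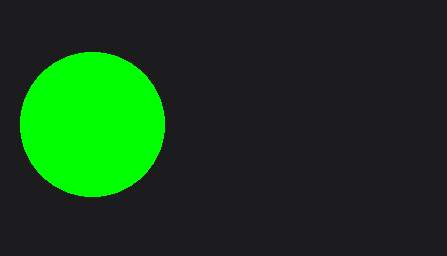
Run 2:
cx = 92
cy = 124
r = 72
fill = 'lime'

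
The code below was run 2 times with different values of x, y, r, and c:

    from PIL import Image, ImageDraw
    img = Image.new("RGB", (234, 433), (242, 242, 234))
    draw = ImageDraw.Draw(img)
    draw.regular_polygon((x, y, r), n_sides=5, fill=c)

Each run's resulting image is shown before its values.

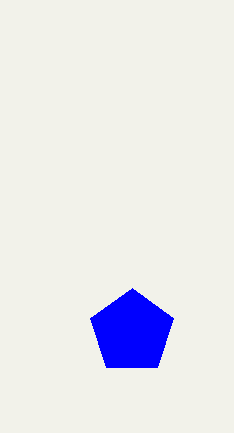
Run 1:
x = 132; y = 332; r = 44; c = 'blue'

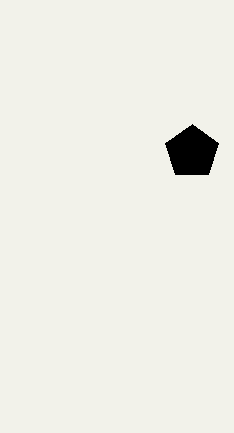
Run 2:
x = 192; y = 152; r = 28; c = 'black'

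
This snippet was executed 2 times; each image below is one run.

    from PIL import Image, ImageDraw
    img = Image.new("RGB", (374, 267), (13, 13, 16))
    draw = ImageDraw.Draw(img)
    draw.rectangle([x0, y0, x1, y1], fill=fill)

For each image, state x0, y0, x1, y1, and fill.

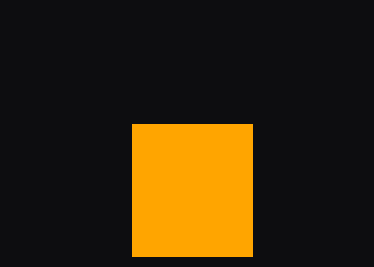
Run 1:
x0 = 132, y0 = 124, x1 = 252, y1 = 256, fill = 'orange'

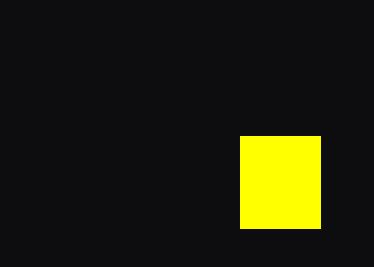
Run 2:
x0 = 240
y0 = 136
x1 = 320
y1 = 228
fill = 'yellow'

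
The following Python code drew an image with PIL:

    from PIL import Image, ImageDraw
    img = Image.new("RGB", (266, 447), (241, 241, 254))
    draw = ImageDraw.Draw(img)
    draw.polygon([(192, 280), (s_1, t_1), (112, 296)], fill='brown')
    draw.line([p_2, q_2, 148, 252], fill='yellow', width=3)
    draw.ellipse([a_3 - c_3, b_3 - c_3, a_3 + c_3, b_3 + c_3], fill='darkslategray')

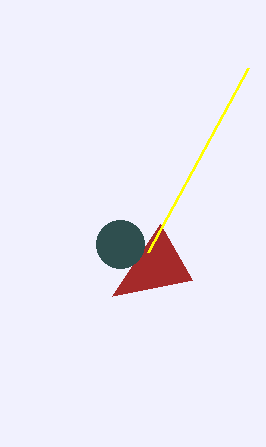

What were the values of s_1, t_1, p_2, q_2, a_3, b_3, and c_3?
s_1 = 160; t_1 = 224; p_2 = 248; q_2 = 68; a_3 = 120; b_3 = 244; c_3 = 24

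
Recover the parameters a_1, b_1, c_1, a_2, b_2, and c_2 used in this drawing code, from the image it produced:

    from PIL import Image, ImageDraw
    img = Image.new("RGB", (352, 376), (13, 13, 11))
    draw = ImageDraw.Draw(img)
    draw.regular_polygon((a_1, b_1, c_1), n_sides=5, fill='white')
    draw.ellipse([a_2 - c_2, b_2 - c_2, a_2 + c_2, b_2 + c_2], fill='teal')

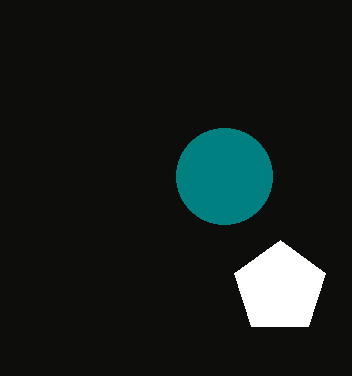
a_1 = 280, b_1 = 288, c_1 = 48, a_2 = 224, b_2 = 176, c_2 = 48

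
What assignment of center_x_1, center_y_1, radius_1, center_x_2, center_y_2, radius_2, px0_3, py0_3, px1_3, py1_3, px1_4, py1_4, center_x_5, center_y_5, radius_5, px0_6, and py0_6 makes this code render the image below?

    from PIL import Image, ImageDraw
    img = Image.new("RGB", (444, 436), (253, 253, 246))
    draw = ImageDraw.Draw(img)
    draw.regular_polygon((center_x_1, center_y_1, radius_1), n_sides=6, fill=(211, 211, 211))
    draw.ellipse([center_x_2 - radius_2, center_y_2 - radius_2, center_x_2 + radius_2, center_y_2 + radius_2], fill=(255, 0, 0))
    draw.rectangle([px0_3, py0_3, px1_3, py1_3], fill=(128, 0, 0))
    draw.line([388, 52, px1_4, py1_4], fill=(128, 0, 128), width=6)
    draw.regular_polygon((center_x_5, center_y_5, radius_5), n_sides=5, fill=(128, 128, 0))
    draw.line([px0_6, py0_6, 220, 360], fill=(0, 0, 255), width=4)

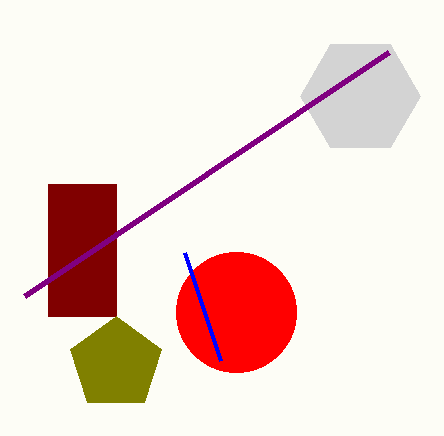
center_x_1 = 360; center_y_1 = 96; radius_1 = 60; center_x_2 = 236; center_y_2 = 312; radius_2 = 60; px0_3 = 48; py0_3 = 184; px1_3 = 116; py1_3 = 316; px1_4 = 24; py1_4 = 296; center_x_5 = 116; center_y_5 = 364; radius_5 = 48; px0_6 = 184; py0_6 = 252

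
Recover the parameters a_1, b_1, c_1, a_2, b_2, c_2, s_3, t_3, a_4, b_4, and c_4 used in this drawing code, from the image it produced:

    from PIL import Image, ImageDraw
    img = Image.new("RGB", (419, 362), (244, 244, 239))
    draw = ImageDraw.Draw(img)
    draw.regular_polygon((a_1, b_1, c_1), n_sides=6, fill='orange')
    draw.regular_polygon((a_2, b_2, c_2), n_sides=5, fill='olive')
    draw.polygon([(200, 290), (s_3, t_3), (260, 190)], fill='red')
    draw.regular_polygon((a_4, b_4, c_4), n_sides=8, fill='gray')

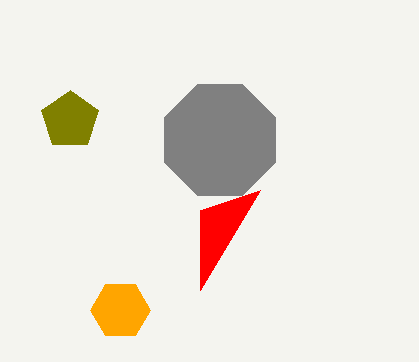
a_1 = 120; b_1 = 310; c_1 = 30; a_2 = 70; b_2 = 120; c_2 = 30; s_3 = 200; t_3 = 210; a_4 = 220; b_4 = 140; c_4 = 60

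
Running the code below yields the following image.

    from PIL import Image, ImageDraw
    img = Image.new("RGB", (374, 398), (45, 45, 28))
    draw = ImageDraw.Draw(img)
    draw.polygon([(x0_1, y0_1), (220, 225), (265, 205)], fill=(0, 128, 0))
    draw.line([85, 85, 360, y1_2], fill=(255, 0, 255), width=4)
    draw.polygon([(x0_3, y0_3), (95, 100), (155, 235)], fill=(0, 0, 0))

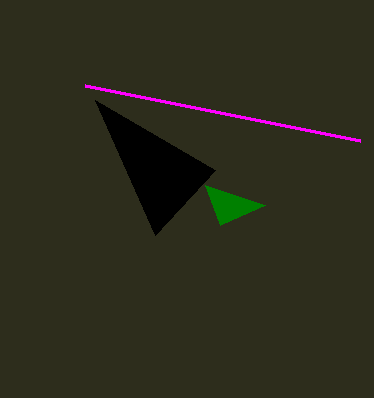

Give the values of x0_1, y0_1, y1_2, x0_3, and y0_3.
x0_1 = 205, y0_1 = 185, y1_2 = 140, x0_3 = 215, y0_3 = 170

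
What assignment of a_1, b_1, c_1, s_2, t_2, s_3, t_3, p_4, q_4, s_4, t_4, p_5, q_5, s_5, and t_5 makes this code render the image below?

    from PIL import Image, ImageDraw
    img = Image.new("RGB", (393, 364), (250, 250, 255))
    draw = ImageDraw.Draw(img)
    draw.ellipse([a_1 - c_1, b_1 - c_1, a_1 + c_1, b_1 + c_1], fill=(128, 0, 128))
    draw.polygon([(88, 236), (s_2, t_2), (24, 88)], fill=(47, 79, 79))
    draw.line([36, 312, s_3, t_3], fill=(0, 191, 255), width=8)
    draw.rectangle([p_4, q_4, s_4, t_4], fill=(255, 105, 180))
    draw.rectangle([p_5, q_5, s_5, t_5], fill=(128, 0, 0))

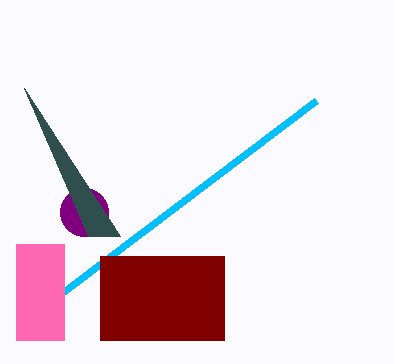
a_1 = 84, b_1 = 212, c_1 = 24, s_2 = 120, t_2 = 236, s_3 = 316, t_3 = 100, p_4 = 16, q_4 = 244, s_4 = 64, t_4 = 340, p_5 = 100, q_5 = 256, s_5 = 224, t_5 = 340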